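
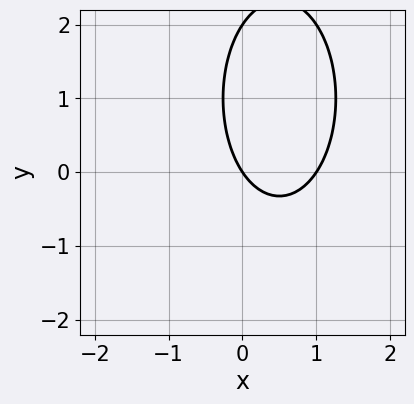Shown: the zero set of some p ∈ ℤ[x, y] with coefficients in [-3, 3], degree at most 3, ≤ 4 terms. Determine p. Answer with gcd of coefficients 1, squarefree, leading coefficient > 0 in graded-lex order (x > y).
3*x^2 + y^2 - 3*x - 2*y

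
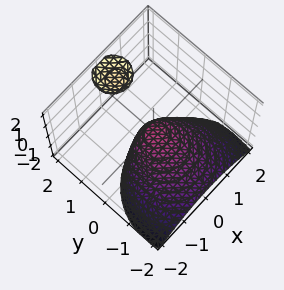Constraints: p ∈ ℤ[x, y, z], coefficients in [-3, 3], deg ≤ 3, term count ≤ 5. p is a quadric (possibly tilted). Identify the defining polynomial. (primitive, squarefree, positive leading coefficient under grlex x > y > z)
1. I count 2 distinct pieces. They look like related sheets of one shape, so recover p as a whole.
2. deg p = 2. The shape is more complex than any degree-1 surface.
3. Reading off the gridlines: it meets the y-axis at y = 0 (among the integer gridlines); one z-axis crossing is at z = 0; it meets the x-axis at x = 0 (among the integer gridlines).
4. These observations pin down the coefficients.

2*x^2 + 2*y^2 - 3*y*z + 2*z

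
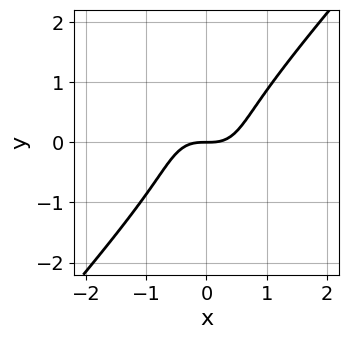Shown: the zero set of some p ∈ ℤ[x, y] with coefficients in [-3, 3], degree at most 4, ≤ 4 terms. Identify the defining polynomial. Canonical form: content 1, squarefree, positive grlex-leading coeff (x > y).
3*x^3 - 2*y^3 - 2*y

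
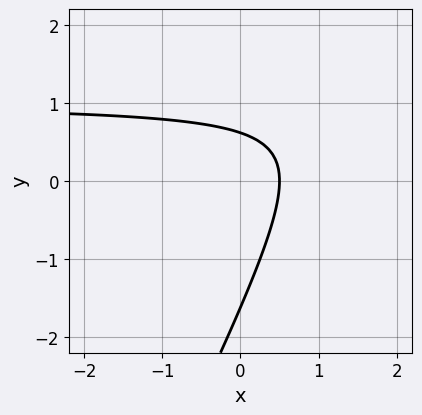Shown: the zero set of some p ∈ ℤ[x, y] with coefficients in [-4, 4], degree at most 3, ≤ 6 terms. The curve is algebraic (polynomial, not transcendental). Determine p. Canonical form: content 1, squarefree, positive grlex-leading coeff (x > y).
First, the degree is 2 — a generic line meets the curve in up to 2 points.
Finally, matching integer coefficients to the picture gives p.

2*x*y - y^2 - 2*x - y + 1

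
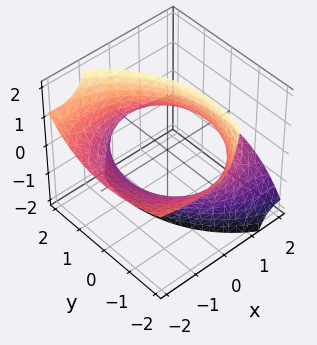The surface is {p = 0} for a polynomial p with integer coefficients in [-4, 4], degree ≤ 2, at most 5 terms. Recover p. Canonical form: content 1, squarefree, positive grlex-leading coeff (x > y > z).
x^2 + 3*x*z + y^2 + y*z - 3

First, deg p = 2.
Next, reading off the gridlines: it misses every integer gridline on the z-axis.
Finally, putting this together gives p.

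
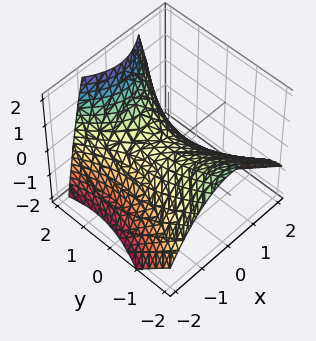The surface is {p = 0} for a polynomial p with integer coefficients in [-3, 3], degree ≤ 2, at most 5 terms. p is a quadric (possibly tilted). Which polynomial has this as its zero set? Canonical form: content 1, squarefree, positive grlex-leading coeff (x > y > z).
2*x^2 - y^2 - y*z + 3*z

The degree is 2 — no degree-1 surface has this shape.
From the axis intercepts and sections: it crosses the x-axis at the gridline x = 0; it crosses the z-axis at the gridline z = 0.
Together with the visible shape, these determine p as stated.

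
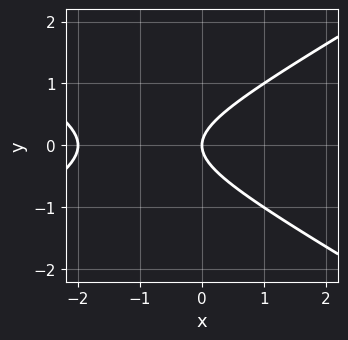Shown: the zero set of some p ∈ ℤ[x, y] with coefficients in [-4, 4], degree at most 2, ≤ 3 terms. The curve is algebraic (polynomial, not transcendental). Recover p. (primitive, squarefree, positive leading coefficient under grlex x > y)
x^2 - 3*y^2 + 2*x

Degree: no degree-1 curve has this shape, so deg p = 2.
Symmetries: it's symmetric under y → −y, forcing even powers of y.
Checking where it meets the axes: among the integer gridlines, it crosses the x-axis at x ∈ {-2, 0}; it meets the y-axis at y = 0 (among the integer gridlines).
Putting this together gives p.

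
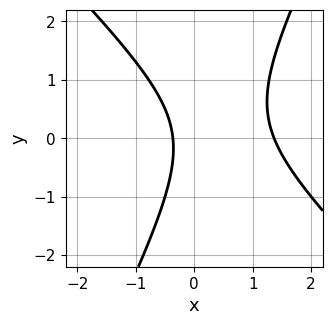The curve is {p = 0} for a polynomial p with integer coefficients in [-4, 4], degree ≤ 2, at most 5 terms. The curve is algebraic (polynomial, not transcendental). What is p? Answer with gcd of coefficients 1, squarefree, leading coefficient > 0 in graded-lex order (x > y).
Degree: the shape is more complex than any degree-1 curve, so deg p = 2.
Reading off the gridlines: no y-intercept at any integer in the box.
Together with the visible shape, these determine p as stated.

2*x^2 + x*y - y^2 - 2*x - 1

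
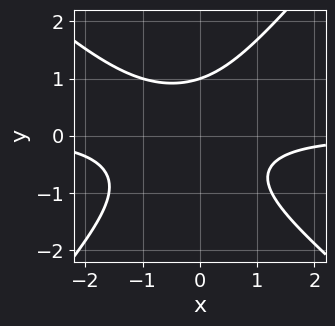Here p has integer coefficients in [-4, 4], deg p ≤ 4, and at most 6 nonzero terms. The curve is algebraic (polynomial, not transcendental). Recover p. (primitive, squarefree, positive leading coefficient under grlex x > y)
3*x^2*y + x*y^2 - 3*y^3 + 2*x*y + 3

The degree is 3 — no degree-2 curve has this shape.
Checking where it meets the axes: one y-axis crossing is at y = 1; no x-intercept at any integer in the box.
Fitting integer coefficients to these (and the overall shape) gives p.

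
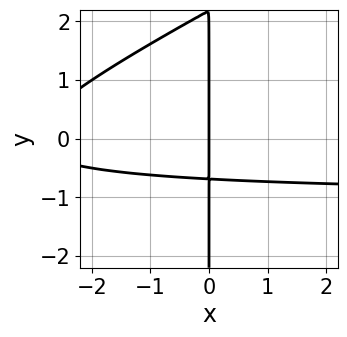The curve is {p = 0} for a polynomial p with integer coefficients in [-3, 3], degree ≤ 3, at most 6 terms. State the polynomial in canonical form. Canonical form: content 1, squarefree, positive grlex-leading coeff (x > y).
x^2*y - 2*x*y^2 + x^2 + 3*x*y + 3*x

1. The degree is 3 — no degree-2 curve has this shape.
2. Checking where it meets the axes: every point of the y-axis in the box is on the curve; one x-axis crossing is at x = 0.
3. Together with the visible shape, these determine p as stated.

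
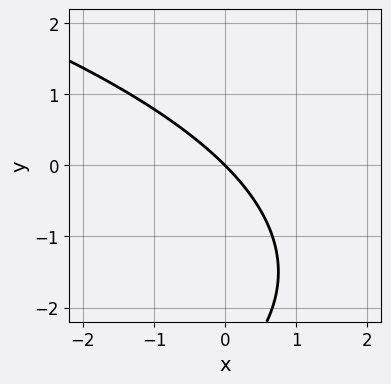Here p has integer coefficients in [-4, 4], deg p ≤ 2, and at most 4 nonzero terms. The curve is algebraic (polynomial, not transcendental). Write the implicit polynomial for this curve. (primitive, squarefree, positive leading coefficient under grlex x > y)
y^2 + 3*x + 3*y

(a) deg p = 2.
(b) From the visible intercepts: it meets the y-axis at y = 0 (among the integer gridlines); one x-axis crossing is at x = 0.
(c) The integer polynomial consistent with all of this is the stated p.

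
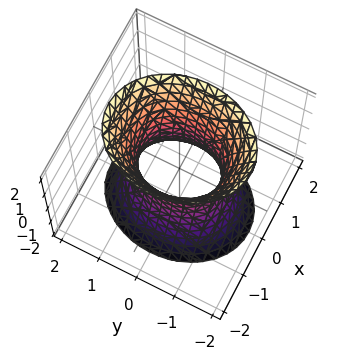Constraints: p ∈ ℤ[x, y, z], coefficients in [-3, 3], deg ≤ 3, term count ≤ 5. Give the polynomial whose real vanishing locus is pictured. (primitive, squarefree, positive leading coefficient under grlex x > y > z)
3*x^2 + 2*y^2 - z^2 - 2

(a) The degree is 2 — an hourglass — one-sheet hyperboloid; a quadric.
(b) Symmetries: it's symmetric under y → −y, forcing even powers of y; the x ↦ −x reflection is a symmetry, so x appears only in even powers; the z ↦ −z reflection is a symmetry, so z appears only in even powers.
(c) Reading off the gridlines: no z-intercept at any integer in the box; among the integer gridlines, it crosses the y-axis at y ∈ {-1, 1}.
(d) Assembling these constraints gives the stated polynomial.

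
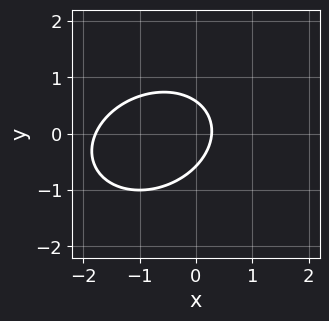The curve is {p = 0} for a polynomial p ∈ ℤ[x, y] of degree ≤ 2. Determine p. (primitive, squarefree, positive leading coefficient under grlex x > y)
1. Degree: the shape is more complex than any degree-1 curve, so deg p = 2.
2. Matching integer coefficients to the picture gives p.

2*x^2 - x*y + 3*y^2 + 3*x - 1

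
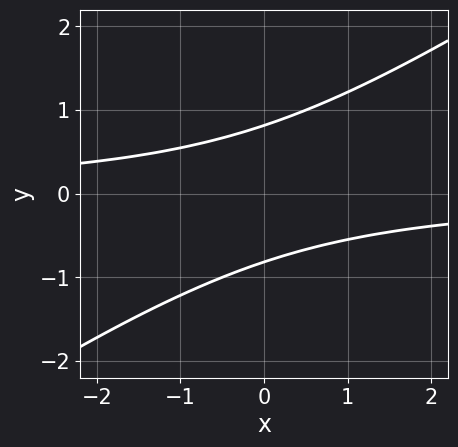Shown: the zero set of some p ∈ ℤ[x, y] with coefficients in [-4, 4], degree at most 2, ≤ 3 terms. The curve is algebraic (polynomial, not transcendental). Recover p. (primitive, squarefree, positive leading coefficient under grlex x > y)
1. deg p = 2.
2. Reading off the gridlines: no x-intercept at any integer in the box.
3. Together with the visible shape, these determine p as stated.

2*x*y - 3*y^2 + 2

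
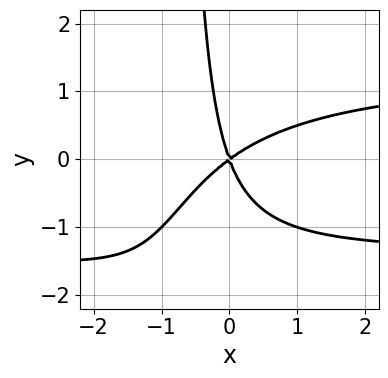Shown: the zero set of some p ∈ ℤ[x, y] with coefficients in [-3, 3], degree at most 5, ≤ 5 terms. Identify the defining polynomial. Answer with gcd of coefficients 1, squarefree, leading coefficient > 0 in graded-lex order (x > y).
x^2*y^2 + 2*x*y^2 - 2*x^2 + 2*x*y + y^2

(a) deg p = 4.
(b) Against the integer gridlines: it meets the y-axis at y = 0 (among the integer gridlines); it crosses the x-axis at the gridline x = 0.
(c) These observations pin down the coefficients.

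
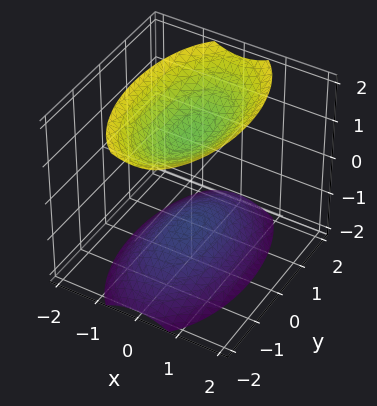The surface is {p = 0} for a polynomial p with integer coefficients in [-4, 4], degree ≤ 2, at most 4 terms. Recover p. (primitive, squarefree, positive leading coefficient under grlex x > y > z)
First, there are 2 components.
Then, the degree is 2 — two separate bowl-shaped sheets opening away from each other; a quadric.
Next, symmetries: mirror symmetry x ↦ −x ⇒ only even powers of x; it's symmetric under z → −z, forcing even powers of z; mirror symmetry y ↦ −y ⇒ only even powers of y.
Next, checking where it meets the axes: no x-intercept at any integer in the box; the surface avoids every integer y-axis point in the box.
Finally, fitting integer coefficients to these (and the overall shape) gives p.

3*x^2 + y^2 - 2*z^2 + 3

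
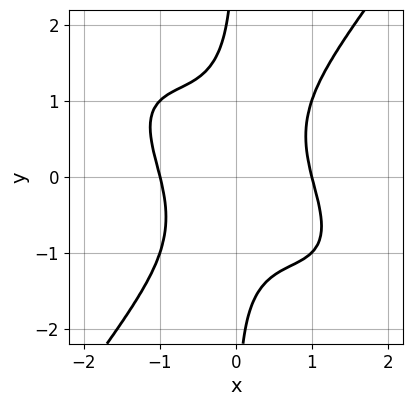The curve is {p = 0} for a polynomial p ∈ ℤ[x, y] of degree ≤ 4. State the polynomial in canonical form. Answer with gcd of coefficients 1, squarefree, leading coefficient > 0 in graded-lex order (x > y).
x^4 + x^3*y - x*y^3 - 1

(a) The degree is 4 — the shape is more complex than any degree-3 curve.
(b) Against the integer gridlines: the curve avoids every integer y-axis point in the box; among the integer gridlines, it crosses the x-axis at x ∈ {-1, 1}.
(c) The integer polynomial consistent with all of this is the stated p.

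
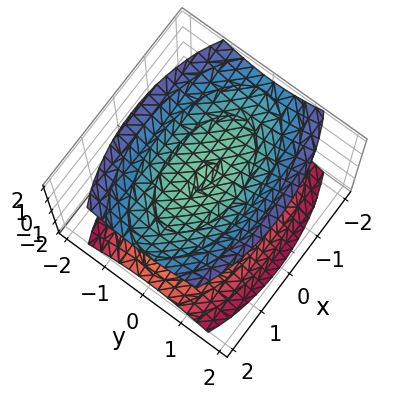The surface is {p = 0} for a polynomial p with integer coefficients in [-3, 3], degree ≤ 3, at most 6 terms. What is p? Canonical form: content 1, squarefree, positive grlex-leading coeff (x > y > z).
x^2 + 3*y^2 - 3*z^2 + 3

1. There are 2 components. Treating them together as one polynomial.
2. Degree: two sheets facing apart; a quadric, so deg p = 2.
3. Symmetries: mirror symmetry z ↦ −z ⇒ only even powers of z; it's symmetric under y → −y, forcing even powers of y; the x ↦ −x reflection is a symmetry, so x appears only in even powers.
4. Checking where it meets the axes: it misses every integer gridline on the y-axis; the z-axis gridline crossings are at z ∈ {-1, 1}; the surface avoids every integer x-axis point in the box.
5. Putting this together gives p.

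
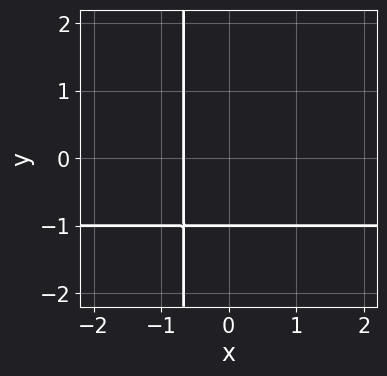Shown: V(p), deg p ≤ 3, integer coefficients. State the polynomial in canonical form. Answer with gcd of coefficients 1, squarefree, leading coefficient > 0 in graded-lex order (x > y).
3*x*y + 3*x + 2*y + 2

First, deg p = 2.
Then, observable constraints: it crosses the y-axis at the gridline y = -1.
Finally, together with the visible shape, these determine p as stated.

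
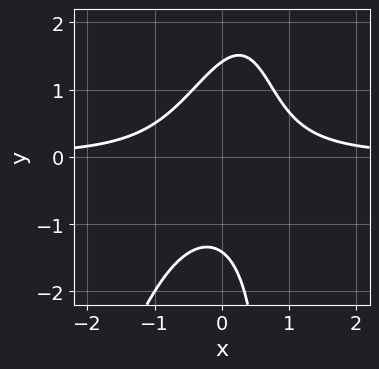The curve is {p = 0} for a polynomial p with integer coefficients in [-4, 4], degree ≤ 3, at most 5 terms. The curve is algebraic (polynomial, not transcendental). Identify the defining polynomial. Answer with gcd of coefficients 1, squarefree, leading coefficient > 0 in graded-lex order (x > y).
3*x^2*y - x*y^2 + y^2 - 2

(a) Degree: the shape is more complex than any degree-2 curve, so deg p = 3.
(b) From the axis intercepts and sections: it misses every integer gridline on the x-axis.
(c) Matching integer coefficients to the picture gives p.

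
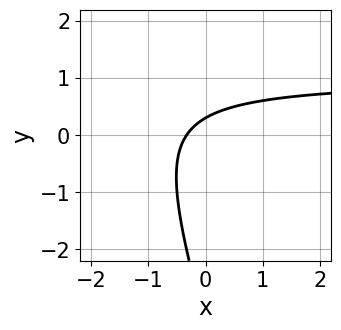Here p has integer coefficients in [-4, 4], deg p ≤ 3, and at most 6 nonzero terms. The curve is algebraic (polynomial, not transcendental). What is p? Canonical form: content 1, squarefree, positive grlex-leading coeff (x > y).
3*x*y + y^2 - 3*x + 3*y - 1

(a) deg p = 2. The shape is more complex than any degree-1 curve.
(b) The integer polynomial consistent with all of this is the stated p.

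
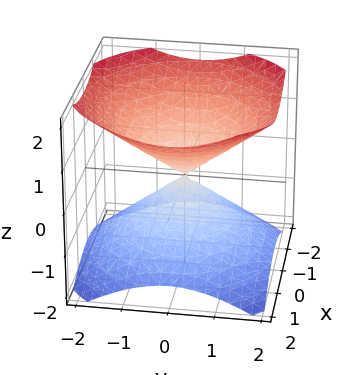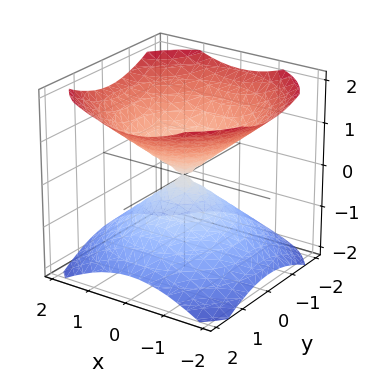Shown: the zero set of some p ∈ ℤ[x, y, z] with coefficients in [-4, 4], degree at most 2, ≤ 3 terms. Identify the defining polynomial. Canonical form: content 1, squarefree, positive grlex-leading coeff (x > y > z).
2*x^2 + 2*y^2 - 3*z^2

I count 2 distinct pieces. Treating them together as one polynomial.
Degree: two nappes meeting at a single point; a quadric, so deg p = 2.
By symmetry, the z-axis is an axis of rotation, so x and y enter only as x² + y²; mirror symmetry z ↦ −z ⇒ only even powers of z.
From the axis intercepts and sections: it meets the y-axis at y = 0 (among the integer gridlines); it crosses the z-axis at the gridline z = 0; a circular section at z = 1 has radius between 1 and 2.
Fitting integer coefficients to these (and the overall shape) gives p.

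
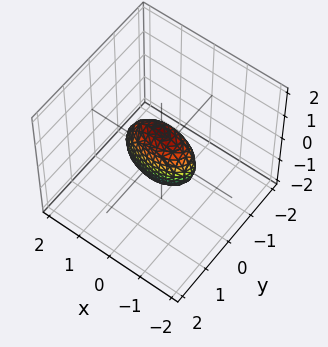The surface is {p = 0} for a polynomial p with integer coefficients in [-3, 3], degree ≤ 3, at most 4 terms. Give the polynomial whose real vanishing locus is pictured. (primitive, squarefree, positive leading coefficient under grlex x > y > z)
x^2 + 3*y^2 + z^2 - 1

First, the degree is 2 — a closed, bounded, convex surface; a quadric.
Then, symmetries: the y ↦ −y reflection is a symmetry, so y appears only in even powers; the x ↦ −x reflection is a symmetry, so x appears only in even powers; it's symmetric under z → −z, forcing even powers of z.
Next, checking where it meets the axes: the z-axis gridline crossings are at z ∈ {-1, 1}; among the integer gridlines, it crosses the x-axis at x ∈ {-1, 1}.
Finally, the integer polynomial consistent with all of this is the stated p.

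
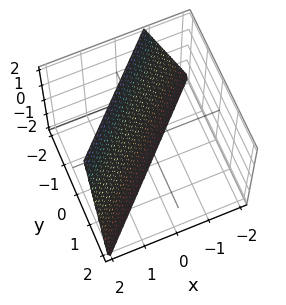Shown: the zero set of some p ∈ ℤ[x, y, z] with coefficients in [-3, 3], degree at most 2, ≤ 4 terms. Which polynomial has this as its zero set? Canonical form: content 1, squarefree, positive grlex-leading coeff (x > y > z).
3*x - 3*y - z - 2

deg p = 1. Every cross-section is a straight line — this is a plane.
Checking where it meets the axes: it crosses the z-axis at the gridline z = -2.
Assembling these constraints gives the stated polynomial.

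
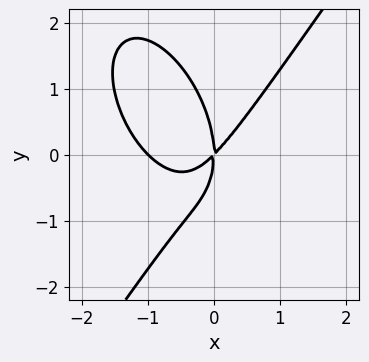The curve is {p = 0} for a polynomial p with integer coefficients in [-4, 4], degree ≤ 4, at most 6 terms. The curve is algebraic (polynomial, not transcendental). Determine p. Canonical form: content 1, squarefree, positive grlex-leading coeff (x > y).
3*x^3 - y^3 + 3*x^2 - 3*x*y

1. deg p = 3.
2. Against the integer gridlines: one y-axis crossing is at y = 0; among the integer gridlines, it crosses the x-axis at x ∈ {-1, 0}.
3. Matching integer coefficients to the picture gives p.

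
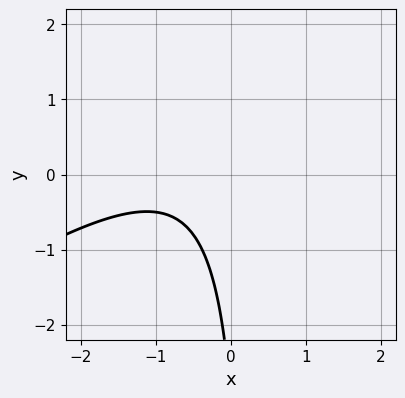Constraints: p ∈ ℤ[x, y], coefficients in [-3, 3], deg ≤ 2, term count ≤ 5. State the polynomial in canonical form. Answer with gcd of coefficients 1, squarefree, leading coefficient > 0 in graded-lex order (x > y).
First, deg p = 2.
Then, from the visible intercepts: the curve avoids every integer y-axis point in the box; the curve avoids every integer x-axis point in the box.
Finally, these observations pin down the coefficients.

2*x^2 - 3*x*y + 3*x + y + 3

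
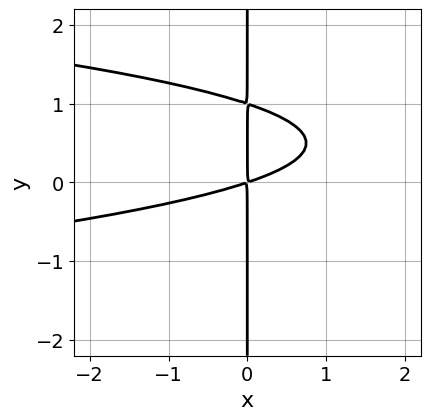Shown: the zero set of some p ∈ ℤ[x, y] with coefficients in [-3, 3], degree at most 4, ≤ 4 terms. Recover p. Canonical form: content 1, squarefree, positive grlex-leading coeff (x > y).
3*x*y^2 + x^2 - 3*x*y

(a) The degree is 3 — the shape is more complex than any degree-2 curve.
(b) Reading off the gridlines: the visible y-axis segment lies entirely on the curve.
(c) Fitting integer coefficients to these (and the overall shape) gives p.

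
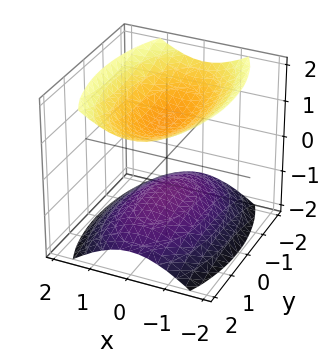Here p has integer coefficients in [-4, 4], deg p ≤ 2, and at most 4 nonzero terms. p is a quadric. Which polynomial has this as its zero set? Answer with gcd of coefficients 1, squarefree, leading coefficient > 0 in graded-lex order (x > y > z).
(a) There are 2 components.
(b) Degree: two separate bowl-shaped sheets opening away from each other; a quadric, so deg p = 2.
(c) Symmetries: mirror symmetry y ↦ −y ⇒ only even powers of y; mirror symmetry z ↦ −z ⇒ only even powers of z; it's symmetric under x → −x, forcing even powers of x.
(d) From the visible intercepts: the z-axis gridline crossings are at z ∈ {-1, 1}; no y-intercept at any integer in the box; no x-intercept at any integer in the box.
(e) Fitting integer coefficients to these (and the overall shape) gives p.

3*x^2 + y^2 - 3*z^2 + 3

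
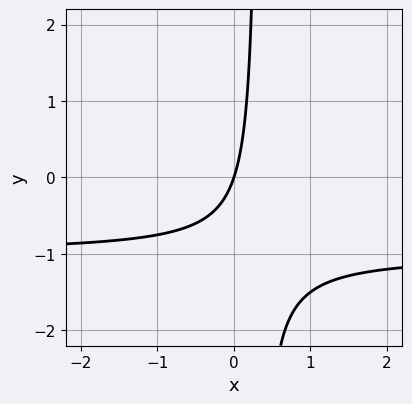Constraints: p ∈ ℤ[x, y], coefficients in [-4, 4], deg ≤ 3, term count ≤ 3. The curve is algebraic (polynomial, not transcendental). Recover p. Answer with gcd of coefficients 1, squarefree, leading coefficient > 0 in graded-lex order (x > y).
3*x*y + 3*x - y

deg p = 2.
From the visible intercepts: it crosses the x-axis at the gridline x = 0; it meets the y-axis at y = 0 (among the integer gridlines).
Solving for integer coefficients yields p as stated.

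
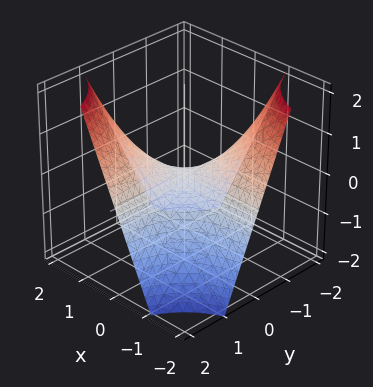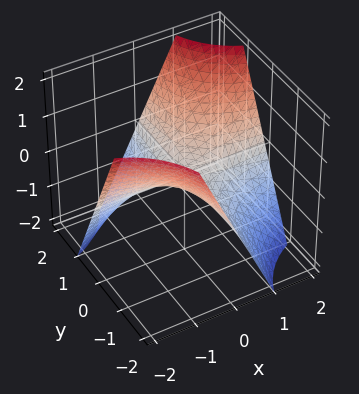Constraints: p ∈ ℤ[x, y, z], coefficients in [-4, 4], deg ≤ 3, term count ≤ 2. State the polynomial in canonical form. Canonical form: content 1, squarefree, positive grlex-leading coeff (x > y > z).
1. Degree: a hyperbolic paraboloid; a quadric, so deg p = 2.
2. From the visible intercepts: the visible y-axis segment lies entirely on the surface; one z-axis crossing is at z = 0; every point of the x-axis in the box is on the surface.
3. Together with the visible shape, these determine p as stated.

x*y - z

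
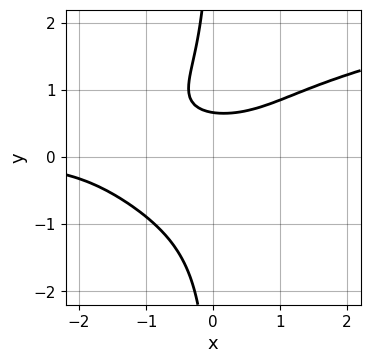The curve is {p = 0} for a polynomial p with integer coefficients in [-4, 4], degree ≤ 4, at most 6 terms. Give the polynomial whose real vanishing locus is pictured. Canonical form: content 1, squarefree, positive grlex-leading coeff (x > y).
3*x*y^3 - 2*x^2*y - x*y^2 + 3*y - 2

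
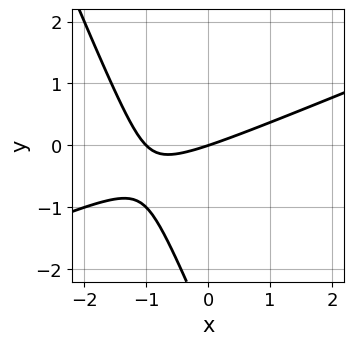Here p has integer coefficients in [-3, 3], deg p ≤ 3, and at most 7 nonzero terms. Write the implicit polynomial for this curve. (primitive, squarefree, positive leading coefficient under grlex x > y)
(a) deg p = 2.
(b) Reading off the gridlines: among the integer gridlines, it crosses the x-axis at x ∈ {-1, 0}; it meets the y-axis at y = 0 (among the integer gridlines).
(c) Putting this together gives p.

x^2 - 2*x*y - y^2 + x - 3*y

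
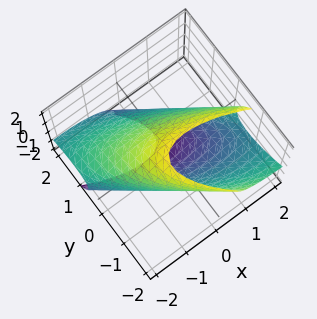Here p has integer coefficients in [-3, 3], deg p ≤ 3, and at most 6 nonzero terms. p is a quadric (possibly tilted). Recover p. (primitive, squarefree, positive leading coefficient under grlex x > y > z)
(a) deg p = 2.
(b) The integer polynomial consistent with all of this is the stated p.

x^2 + 2*x*y + 2*y^2 + 2*y*z + z^2 - 3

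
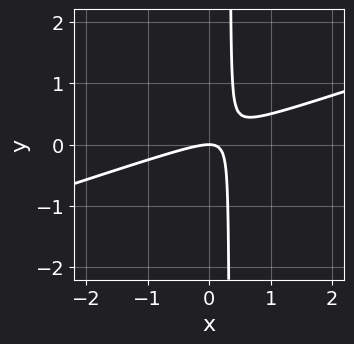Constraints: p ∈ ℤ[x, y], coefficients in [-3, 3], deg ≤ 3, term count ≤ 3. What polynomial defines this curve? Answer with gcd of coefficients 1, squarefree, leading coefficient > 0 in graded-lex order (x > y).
x^2 - 3*x*y + y

First, deg p = 2.
Next, from the axis intercepts and sections: one x-axis crossing is at x = 0; it crosses the y-axis at the gridline y = 0.
Finally, putting this together gives p.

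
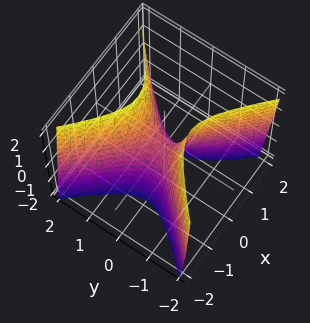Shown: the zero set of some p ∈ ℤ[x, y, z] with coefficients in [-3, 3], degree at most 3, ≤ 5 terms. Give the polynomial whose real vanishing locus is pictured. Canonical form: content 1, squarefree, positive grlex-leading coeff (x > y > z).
First, the degree is 2 — a hyperbolic paraboloid; a quadric.
Then, symmetries: mirror symmetry x ↦ −x ⇒ only even powers of x; the y ↦ −y reflection is a symmetry, so y appears only in even powers.
Then, from the axis intercepts and sections: it meets the y-axis at y = 0 (among the integer gridlines); one x-axis crossing is at x = 0; it meets the z-axis at z = 0 (among the integer gridlines).
Finally, matching integer coefficients to the picture gives p.

3*x^2 - 3*y^2 + z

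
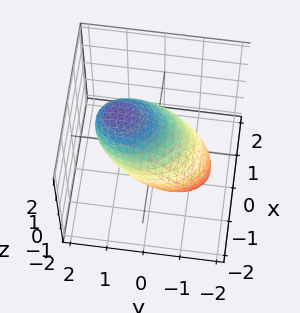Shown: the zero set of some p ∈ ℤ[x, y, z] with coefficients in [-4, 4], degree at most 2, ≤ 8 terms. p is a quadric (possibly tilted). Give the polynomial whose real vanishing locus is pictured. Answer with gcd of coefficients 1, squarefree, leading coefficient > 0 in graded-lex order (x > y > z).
3*x^2 - x*z + 2*y^2 - 3*y*z + 3*z^2 - 3

1. deg p = 2.
2. From the visible intercepts: among the integer gridlines, it crosses the x-axis at x ∈ {-1, 1}; the z-axis gridline crossings are at z ∈ {-1, 1}.
3. Solving for integer coefficients yields p as stated.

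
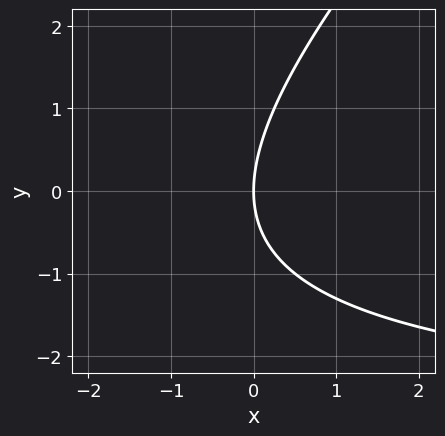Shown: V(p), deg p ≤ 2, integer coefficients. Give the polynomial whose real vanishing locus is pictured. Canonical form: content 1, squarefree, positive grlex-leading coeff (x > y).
x*y - y^2 + 3*x

deg p = 2. A generic line meets the curve in up to 2 points.
Checking where it meets the axes: it meets the x-axis at x = 0 (among the integer gridlines); it meets the y-axis at y = 0 (among the integer gridlines).
The integer polynomial consistent with all of this is the stated p.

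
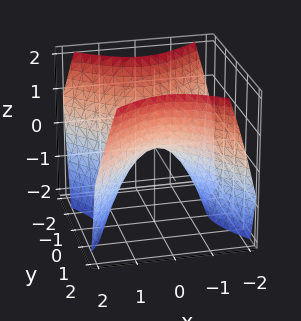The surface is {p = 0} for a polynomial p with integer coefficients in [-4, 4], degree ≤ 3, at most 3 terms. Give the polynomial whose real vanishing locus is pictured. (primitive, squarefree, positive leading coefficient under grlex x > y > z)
(a) The degree is 2 — a saddle surface; a quadric.
(b) Symmetries: the x ↦ −x reflection is a symmetry, so x appears only in even powers; the y ↦ −y reflection is a symmetry, so y appears only in even powers.
(c) From the axis intercepts and sections: it meets the x-axis at x = 0 (among the integer gridlines); it meets the z-axis at z = 0 (among the integer gridlines); it crosses the y-axis at the gridline y = 0.
(d) Matching integer coefficients to the picture gives p.

x^2 - y^2 + z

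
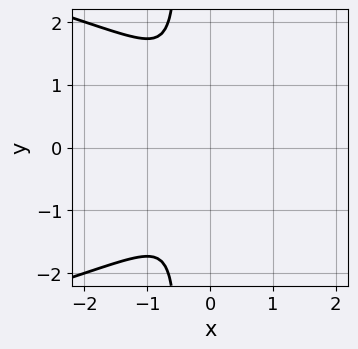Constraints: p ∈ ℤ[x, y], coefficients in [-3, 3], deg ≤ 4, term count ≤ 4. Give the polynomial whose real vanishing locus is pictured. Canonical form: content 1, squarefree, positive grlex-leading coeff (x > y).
deg p = 3.
Symmetries: the y ↦ −y reflection is a symmetry, so y appears only in even powers.
The integer polynomial consistent with all of this is the stated p.

2*x*y^2 + 3*x^2 + y^2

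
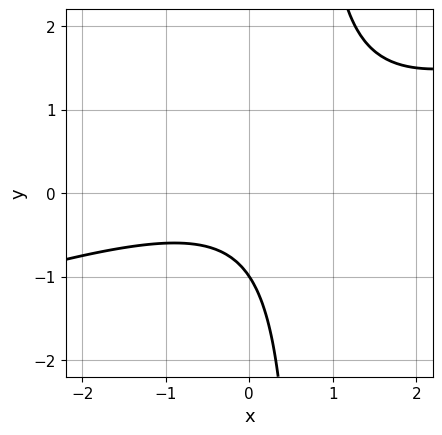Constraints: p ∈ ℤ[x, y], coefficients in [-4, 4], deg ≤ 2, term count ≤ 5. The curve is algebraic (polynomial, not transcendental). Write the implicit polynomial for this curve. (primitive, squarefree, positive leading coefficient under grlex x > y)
x^2 - 3*x*y + 2*y + 2

1. Degree: a generic line meets the curve in up to 2 points, so deg p = 2.
2. Against the integer gridlines: it crosses the y-axis at the gridline y = -1; no x-intercept at any integer in the box.
3. Solving for integer coefficients yields p as stated.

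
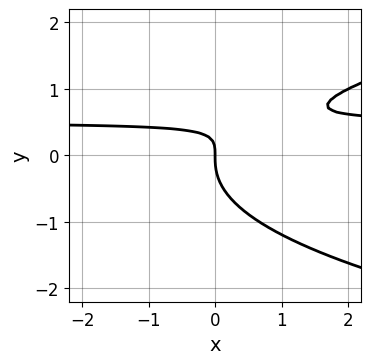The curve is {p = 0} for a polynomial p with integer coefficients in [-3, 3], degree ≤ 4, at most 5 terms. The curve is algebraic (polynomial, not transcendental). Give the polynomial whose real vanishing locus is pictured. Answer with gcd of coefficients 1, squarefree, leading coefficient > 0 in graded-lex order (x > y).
(a) deg p = 3.
(b) Checking where it meets the axes: it meets the x-axis at x = 0 (among the integer gridlines); it meets the y-axis at y = 0 (among the integer gridlines).
(c) Assembling these constraints gives the stated polynomial.

2*y^3 - 2*x*y + x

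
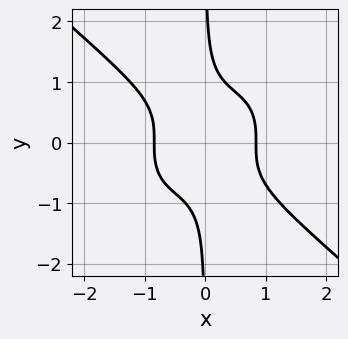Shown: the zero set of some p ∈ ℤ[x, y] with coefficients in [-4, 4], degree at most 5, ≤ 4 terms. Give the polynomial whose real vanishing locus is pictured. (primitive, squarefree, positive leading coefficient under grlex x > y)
First, degree: the shape is more complex than any degree-3 curve, so deg p = 4.
Then, reading off the gridlines: it misses every integer gridline on the y-axis.
Finally, matching integer coefficients to the picture gives p.

2*x^4 + 3*x*y^3 - 1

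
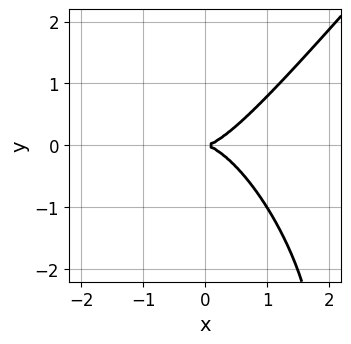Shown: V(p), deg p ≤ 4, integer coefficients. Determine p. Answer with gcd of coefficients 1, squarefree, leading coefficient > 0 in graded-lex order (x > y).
deg p = 3. No degree-2 curve has this shape.
From the visible intercepts: it meets the x-axis at x = 0 (among the integer gridlines); one y-axis crossing is at y = 0.
Matching integer coefficients to the picture gives p.

3*x^3 - x*y^2 - y^3 - 3*y^2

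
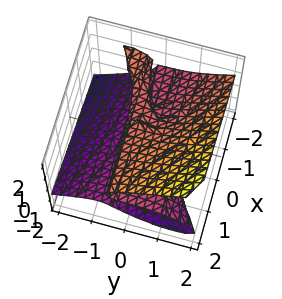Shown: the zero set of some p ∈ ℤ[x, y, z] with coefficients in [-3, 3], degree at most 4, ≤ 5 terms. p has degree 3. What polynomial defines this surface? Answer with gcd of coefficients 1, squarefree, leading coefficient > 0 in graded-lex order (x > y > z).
2*x*y*z + y^3 - 3*z^3 + x*z + z

Degree: the shape is more complex than any degree-2 surface, so deg p = 3.
Against the integer gridlines: one z-axis crossing is at z = 0; one y-axis crossing is at y = 0; the visible x-axis segment lies entirely on the surface.
Putting this together gives p.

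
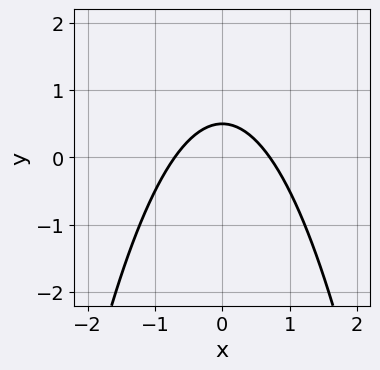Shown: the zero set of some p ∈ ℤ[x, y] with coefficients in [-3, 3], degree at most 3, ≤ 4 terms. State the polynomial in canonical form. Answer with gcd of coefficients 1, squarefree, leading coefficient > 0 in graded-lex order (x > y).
deg p = 2. A generic line meets the curve in up to 2 points.
Symmetries: mirror symmetry x ↦ −x ⇒ only even powers of x.
Fitting integer coefficients to these (and the overall shape) gives p.

2*x^2 + 2*y - 1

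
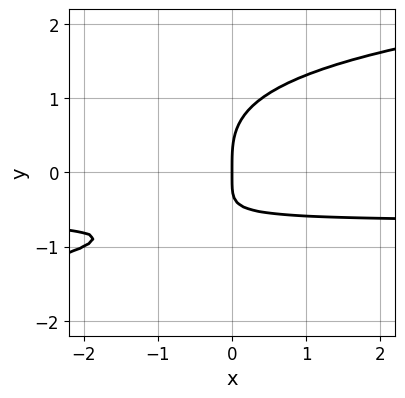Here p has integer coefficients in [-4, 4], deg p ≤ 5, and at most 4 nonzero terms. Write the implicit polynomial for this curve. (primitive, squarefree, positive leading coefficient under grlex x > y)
2*y^4 - 3*x*y - 2*x

1. Degree: a generic line meets the curve in up to 4 points, so deg p = 4.
2. Observable constraints: it crosses the x-axis at the gridline x = 0; it meets the y-axis at y = 0 (among the integer gridlines).
3. These observations pin down the coefficients.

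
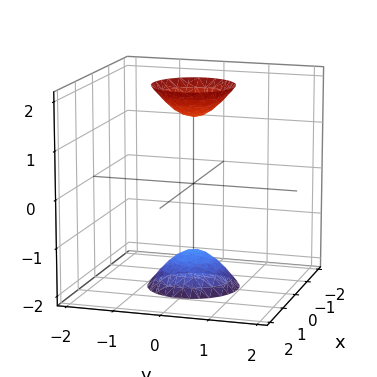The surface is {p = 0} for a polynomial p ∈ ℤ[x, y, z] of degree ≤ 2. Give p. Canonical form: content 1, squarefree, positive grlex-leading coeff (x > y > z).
3*x^2 + 3*y^2 - z^2 + 2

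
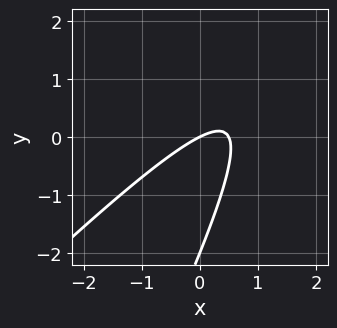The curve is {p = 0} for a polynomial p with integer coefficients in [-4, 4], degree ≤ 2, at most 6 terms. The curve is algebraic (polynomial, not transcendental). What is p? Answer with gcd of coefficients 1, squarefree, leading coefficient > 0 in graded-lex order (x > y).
2*x^2 - 3*x*y + y^2 - x + 2*y

Degree: the shape is more complex than any degree-1 curve, so deg p = 2.
Against the integer gridlines: among the integer gridlines, it crosses the y-axis at y ∈ {-2, 0}; it meets the x-axis at x = 0 (among the integer gridlines).
Together with the visible shape, these determine p as stated.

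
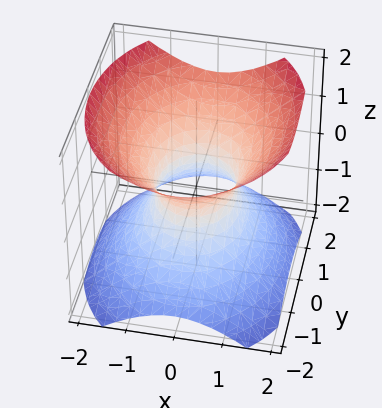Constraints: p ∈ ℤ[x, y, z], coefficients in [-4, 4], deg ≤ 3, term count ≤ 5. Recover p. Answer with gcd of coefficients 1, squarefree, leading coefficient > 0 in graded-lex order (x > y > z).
(a) deg p = 2. An hourglass — one-sheet hyperboloid; a quadric.
(b) Symmetries: the x ↦ −x reflection is a symmetry, so x appears only in even powers; the y ↦ −y reflection is a symmetry, so y appears only in even powers; the z ↦ −z reflection is a symmetry, so z appears only in even powers.
(c) Against the integer gridlines: among the integer gridlines, it crosses the y-axis at y ∈ {-1, 1}; it misses every integer gridline on the z-axis.
(d) Together with the visible shape, these determine p as stated.

3*x^2 + 2*y^2 - 3*z^2 - 2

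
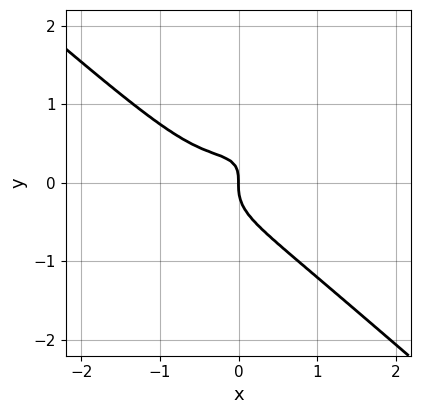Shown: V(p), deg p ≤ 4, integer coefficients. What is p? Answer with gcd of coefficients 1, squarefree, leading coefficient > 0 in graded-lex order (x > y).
2*x^3 + 3*y^3 + x^2 - x*y + x

deg p = 3. A generic line meets the curve in up to 3 points.
Reading off the gridlines: one x-axis crossing is at x = 0; one y-axis crossing is at y = 0.
Solving for integer coefficients yields p as stated.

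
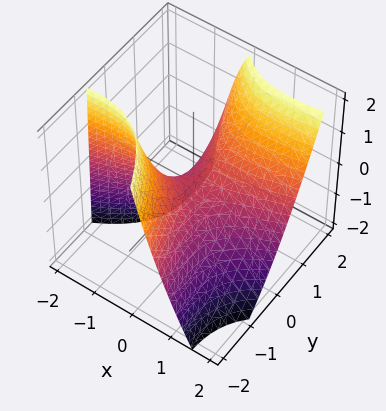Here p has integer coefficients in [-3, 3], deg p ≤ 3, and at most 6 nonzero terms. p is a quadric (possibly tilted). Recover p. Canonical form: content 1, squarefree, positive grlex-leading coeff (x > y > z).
1. The degree is 2 — a generic line meets the surface in up to 2 points.
2. Observable constraints: it crosses the z-axis at the gridline z = 0; one y-axis crossing is at y = 0.
3. These observations pin down the coefficients.

x^2 - 3*x*y + x*z - y^2 + 2*z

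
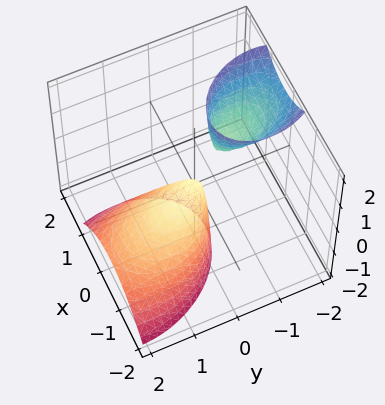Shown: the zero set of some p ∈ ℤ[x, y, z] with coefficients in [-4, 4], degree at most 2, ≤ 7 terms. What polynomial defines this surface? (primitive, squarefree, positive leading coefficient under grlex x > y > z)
3*x^2 + x*y + 2*y^2 + 3*y*z + z

First, I count 2 distinct pieces. Treating them together as one polynomial.
Then, deg p = 2. The shape is more complex than any degree-1 surface.
Next, from the visible intercepts: one y-axis crossing is at y = 0; one z-axis crossing is at z = 0.
Finally, together with the visible shape, these determine p as stated.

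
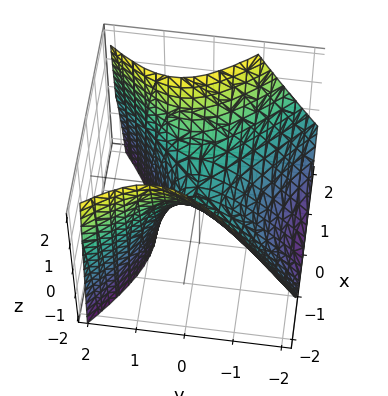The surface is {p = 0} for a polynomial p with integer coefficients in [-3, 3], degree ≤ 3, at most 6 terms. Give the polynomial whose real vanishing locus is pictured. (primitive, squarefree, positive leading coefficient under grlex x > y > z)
deg p = 2. The shape is more complex than any degree-1 surface.
Reading off the gridlines: it meets the z-axis at z = 0 (among the integer gridlines); it meets the y-axis at y = 0 (among the integer gridlines).
Solving for integer coefficients yields p as stated.

3*x^2 - 3*y^2 + 2*y*z - 3*z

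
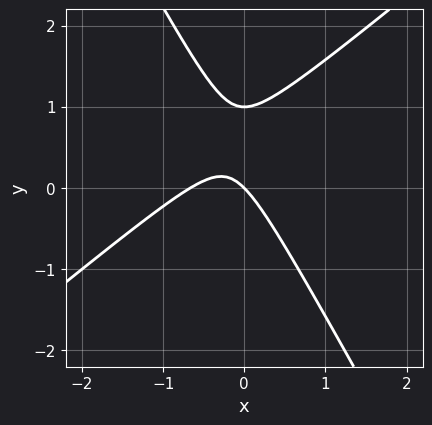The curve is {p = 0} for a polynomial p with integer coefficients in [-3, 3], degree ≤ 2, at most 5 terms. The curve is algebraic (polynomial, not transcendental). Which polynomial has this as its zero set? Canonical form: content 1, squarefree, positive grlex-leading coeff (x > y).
3*x^2 - 2*x*y - 2*y^2 + 2*x + 2*y

(a) The degree is 2 — no degree-1 curve has this shape.
(b) Checking where it meets the axes: among the integer gridlines, it crosses the y-axis at y ∈ {0, 1}; one x-axis crossing is at x = 0.
(c) These observations pin down the coefficients.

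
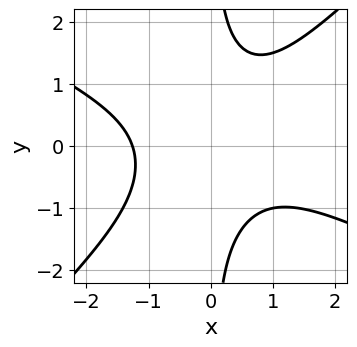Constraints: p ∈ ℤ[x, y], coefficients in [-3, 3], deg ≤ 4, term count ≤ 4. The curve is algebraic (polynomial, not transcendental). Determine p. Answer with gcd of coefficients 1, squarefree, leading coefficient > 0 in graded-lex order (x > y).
x^3 + x^2*y - 2*x*y^2 + 2

(a) deg p = 3.
(b) Against the integer gridlines: no y-intercept at any integer in the box.
(c) Together with the visible shape, these determine p as stated.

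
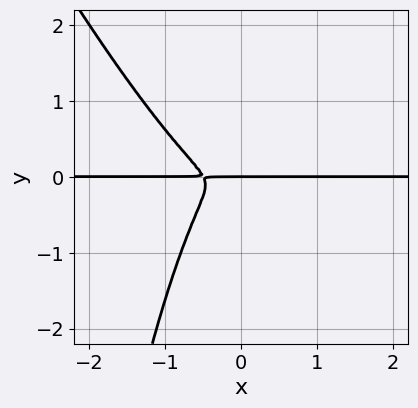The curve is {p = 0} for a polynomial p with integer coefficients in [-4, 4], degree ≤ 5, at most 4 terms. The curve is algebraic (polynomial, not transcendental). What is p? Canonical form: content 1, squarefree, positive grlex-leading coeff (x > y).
2*x^3*y + x^2*y^2 + x^2*y + y^3

(a) The degree is 4 — a generic line meets the curve in up to 4 points.
(b) Reading off the gridlines: the visible x-axis segment lies entirely on the curve; it meets the y-axis at y = 0 (among the integer gridlines).
(c) Assembling these constraints gives the stated polynomial.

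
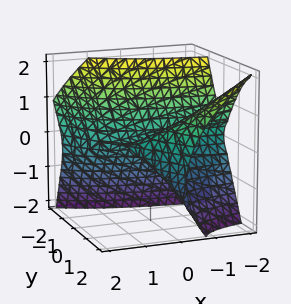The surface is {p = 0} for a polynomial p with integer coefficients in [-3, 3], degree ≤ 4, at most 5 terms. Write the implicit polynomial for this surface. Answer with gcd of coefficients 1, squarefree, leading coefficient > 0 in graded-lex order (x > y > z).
3*x*y^2 + 2*y^3 + y^2*z - 3*y^2 + 3*z^2

First, degree: a generic line meets the surface in up to 3 points, so deg p = 3.
Then, from the visible intercepts: the visible x-axis segment lies entirely on the surface; it crosses the z-axis at the gridline z = 0; one y-axis crossing is at y = 0.
Finally, solving for integer coefficients yields p as stated.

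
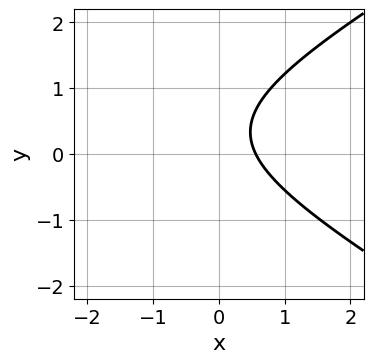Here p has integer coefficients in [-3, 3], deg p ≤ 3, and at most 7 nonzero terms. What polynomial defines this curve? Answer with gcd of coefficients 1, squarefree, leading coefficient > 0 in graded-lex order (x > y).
x^2 - 3*y^2 + 3*x + 2*y - 2

(a) deg p = 2. The shape is more complex than any degree-1 curve.
(b) From the axis intercepts and sections: the curve avoids every integer y-axis point in the box.
(c) Fitting integer coefficients to these (and the overall shape) gives p.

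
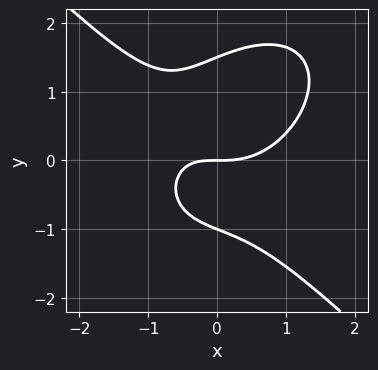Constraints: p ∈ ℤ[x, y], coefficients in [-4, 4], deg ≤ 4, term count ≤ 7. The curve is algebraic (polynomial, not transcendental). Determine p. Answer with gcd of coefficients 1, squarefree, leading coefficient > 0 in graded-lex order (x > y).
First, degree: the shape is more complex than any degree-2 curve, so deg p = 3.
Next, from the visible intercepts: one x-axis crossing is at x = 0; the y-axis gridline crossings are at y ∈ {-1, 0}.
Finally, matching integer coefficients to the picture gives p.

2*x^3 + 2*y^3 - 2*x*y - y^2 - 3*y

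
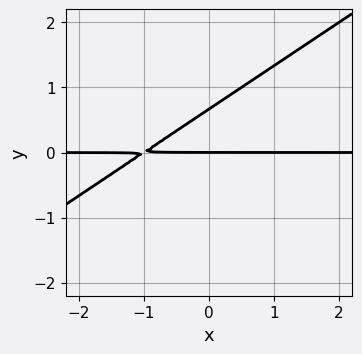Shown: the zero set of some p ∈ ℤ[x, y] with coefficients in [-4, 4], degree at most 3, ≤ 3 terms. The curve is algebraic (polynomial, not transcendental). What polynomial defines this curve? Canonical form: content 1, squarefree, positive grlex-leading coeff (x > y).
2*x*y - 3*y^2 + 2*y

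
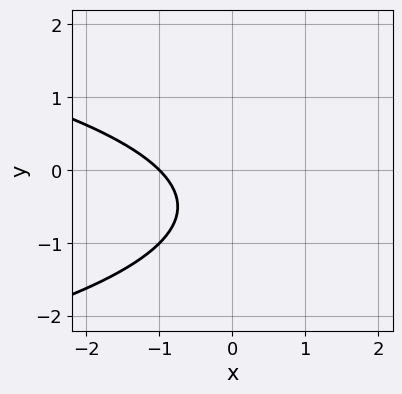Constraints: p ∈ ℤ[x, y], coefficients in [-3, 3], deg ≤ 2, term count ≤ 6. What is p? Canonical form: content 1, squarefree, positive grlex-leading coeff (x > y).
(a) The degree is 2 — a generic line meets the curve in up to 2 points.
(b) Checking where it meets the axes: the curve avoids every integer y-axis point in the box; it meets the x-axis at x = -1 (among the integer gridlines).
(c) Together with the visible shape, these determine p as stated.

y^2 + x + y + 1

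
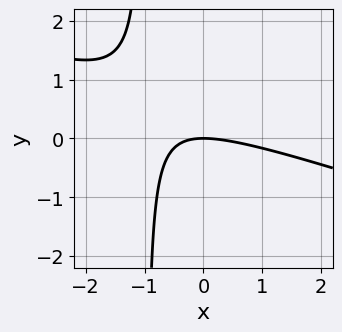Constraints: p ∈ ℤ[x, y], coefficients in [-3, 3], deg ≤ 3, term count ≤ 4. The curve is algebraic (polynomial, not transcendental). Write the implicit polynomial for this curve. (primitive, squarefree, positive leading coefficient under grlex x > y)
First, deg p = 2. The shape is more complex than any degree-1 curve.
Next, reading off the gridlines: one y-axis crossing is at y = 0; one x-axis crossing is at x = 0.
Finally, the integer polynomial consistent with all of this is the stated p.

x^2 + 3*x*y + 3*y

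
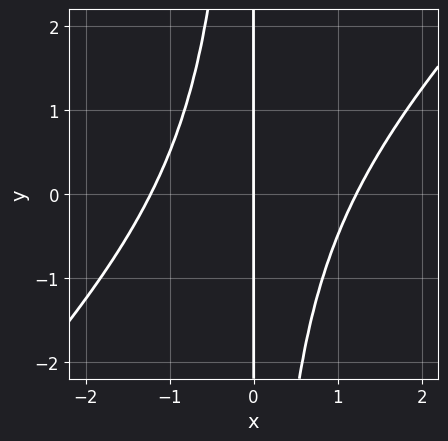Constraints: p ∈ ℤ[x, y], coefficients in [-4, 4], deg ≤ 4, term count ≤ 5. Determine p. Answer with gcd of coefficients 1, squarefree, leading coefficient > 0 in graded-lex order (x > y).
(a) Degree: a generic line meets the curve in up to 3 points, so deg p = 3.
(b) From the visible intercepts: the visible y-axis segment lies entirely on the curve; one x-axis crossing is at x = 0.
(c) Fitting integer coefficients to these (and the overall shape) gives p.

2*x^3 - 2*x^2*y - 3*x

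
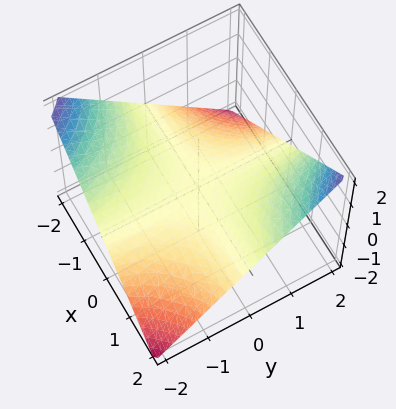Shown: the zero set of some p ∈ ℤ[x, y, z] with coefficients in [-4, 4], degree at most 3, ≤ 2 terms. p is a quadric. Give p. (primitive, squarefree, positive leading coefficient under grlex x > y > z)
x*y - 2*z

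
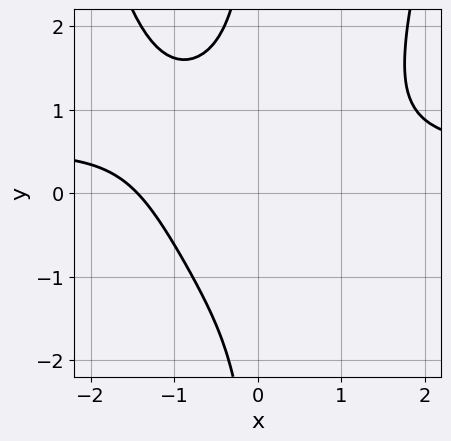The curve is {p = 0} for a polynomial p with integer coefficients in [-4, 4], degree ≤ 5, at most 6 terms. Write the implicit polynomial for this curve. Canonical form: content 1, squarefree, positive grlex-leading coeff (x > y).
First, degree: the shape is more complex than any degree-3 curve, so deg p = 4.
Next, observable constraints: no y-intercept at any integer in the box.
Finally, the integer polynomial consistent with all of this is the stated p.

2*x^3*y - x^3 - 2*x*y^2 - 3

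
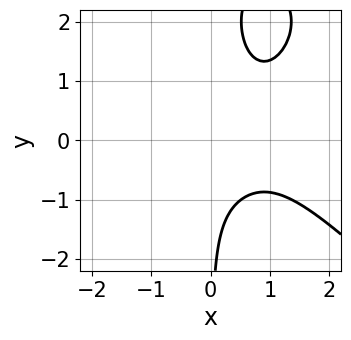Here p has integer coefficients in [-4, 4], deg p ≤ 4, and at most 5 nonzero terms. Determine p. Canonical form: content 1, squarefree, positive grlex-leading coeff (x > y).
x^4 + x*y^3 - 3*x*y^2 + 2

First, degree: the shape is more complex than any degree-3 curve, so deg p = 4.
Next, from the axis intercepts and sections: no y-intercept at any integer in the box; no x-intercept at any integer in the box.
Finally, matching integer coefficients to the picture gives p.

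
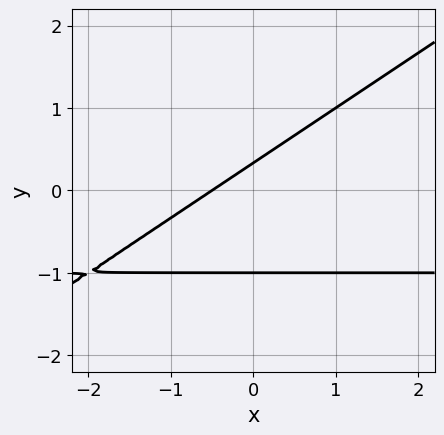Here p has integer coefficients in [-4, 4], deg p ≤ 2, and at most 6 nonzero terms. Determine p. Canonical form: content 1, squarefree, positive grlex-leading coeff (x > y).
2*x*y - 3*y^2 + 2*x - 2*y + 1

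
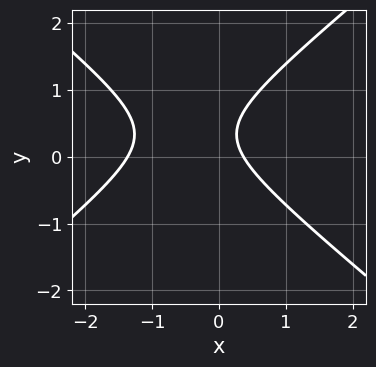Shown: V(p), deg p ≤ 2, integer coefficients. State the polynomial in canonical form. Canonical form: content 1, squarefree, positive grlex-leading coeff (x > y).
The degree is 2 — no degree-1 curve has this shape.
Reading off the gridlines: no y-intercept at any integer in the box.
These observations pin down the coefficients.

2*x^2 - 3*y^2 + 2*x + 2*y - 1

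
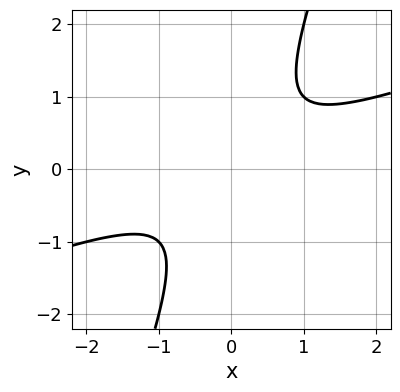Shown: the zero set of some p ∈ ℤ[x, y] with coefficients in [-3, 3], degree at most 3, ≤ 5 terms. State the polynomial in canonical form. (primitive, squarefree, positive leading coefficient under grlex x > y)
(a) deg p = 2. No degree-1 curve has this shape.
(b) Against the integer gridlines: no x-intercept at any integer in the box; it misses every integer gridline on the y-axis.
(c) Assembling these constraints gives the stated polynomial.

x^2 - 3*x*y + y^2 + 1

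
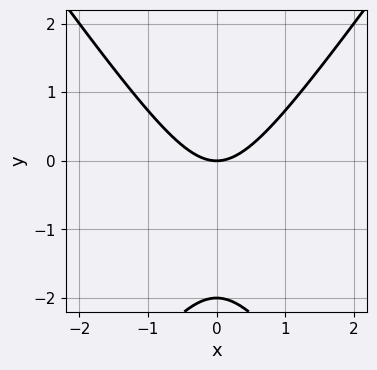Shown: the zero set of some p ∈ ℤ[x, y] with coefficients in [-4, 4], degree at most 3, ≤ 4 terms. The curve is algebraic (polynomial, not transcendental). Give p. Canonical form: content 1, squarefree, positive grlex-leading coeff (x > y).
Degree: no degree-1 curve has this shape, so deg p = 2.
Symmetries: mirror symmetry x ↦ −x ⇒ only even powers of x.
Against the integer gridlines: among the integer gridlines, it crosses the y-axis at y ∈ {-2, 0}; one x-axis crossing is at x = 0.
Putting this together gives p.

2*x^2 - y^2 - 2*y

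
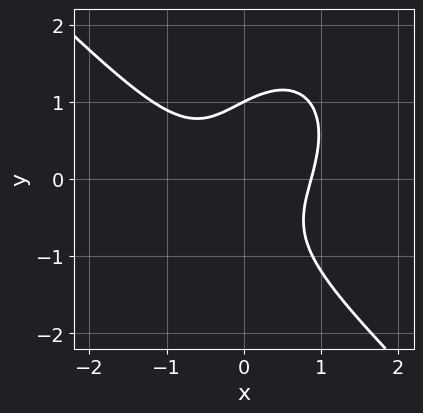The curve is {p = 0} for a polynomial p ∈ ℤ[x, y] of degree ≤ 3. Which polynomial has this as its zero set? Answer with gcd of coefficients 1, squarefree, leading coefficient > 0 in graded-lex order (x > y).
deg p = 3. No degree-2 curve has this shape.
Reading off the gridlines: it crosses the y-axis at the gridline y = 1.
Putting this together gives p.

3*x^3 + x^2*y + 2*y^3 - 3*x*y - 2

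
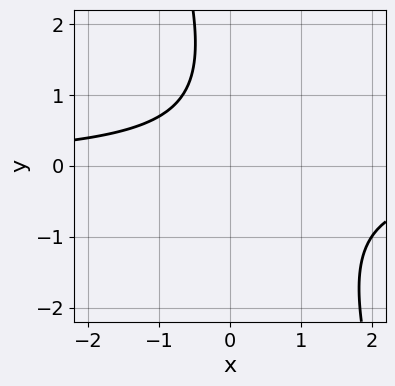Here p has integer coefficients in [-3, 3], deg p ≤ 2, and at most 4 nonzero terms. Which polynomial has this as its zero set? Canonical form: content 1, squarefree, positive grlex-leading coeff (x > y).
1. deg p = 2. No degree-1 curve has this shape.
2. From the visible intercepts: the curve avoids every integer x-axis point in the box; it misses every integer gridline on the y-axis.
3. The integer polynomial consistent with all of this is the stated p.

3*x*y + y^2 - 2*y + 3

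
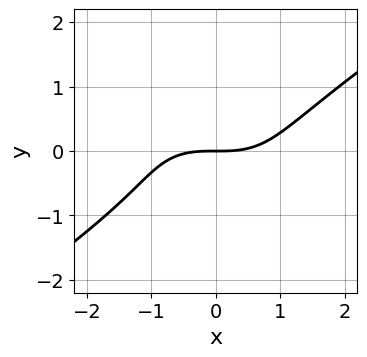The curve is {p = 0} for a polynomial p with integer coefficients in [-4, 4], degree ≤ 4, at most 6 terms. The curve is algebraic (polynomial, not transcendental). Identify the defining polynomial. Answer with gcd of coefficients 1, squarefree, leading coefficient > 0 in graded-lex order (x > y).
(a) Degree: no degree-2 curve has this shape, so deg p = 3.
(b) Observable constraints: it crosses the x-axis at the gridline x = 0; it crosses the y-axis at the gridline y = 0.
(c) Together with the visible shape, these determine p as stated.

x^3 - 3*y^3 - y^2 - 3*y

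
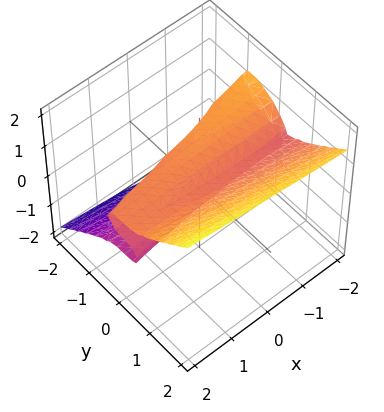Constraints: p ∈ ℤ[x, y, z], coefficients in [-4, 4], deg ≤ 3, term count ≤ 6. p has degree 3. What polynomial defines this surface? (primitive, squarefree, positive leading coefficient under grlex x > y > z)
x*y*z + 2*y^3 - 3*z^3 - 2*y*z + z

The degree is 3 — a generic line meets the surface in up to 3 points.
From the visible intercepts: it meets the z-axis at z = 0 (among the integer gridlines); the visible x-axis segment lies entirely on the surface; one y-axis crossing is at y = 0.
Putting this together gives p.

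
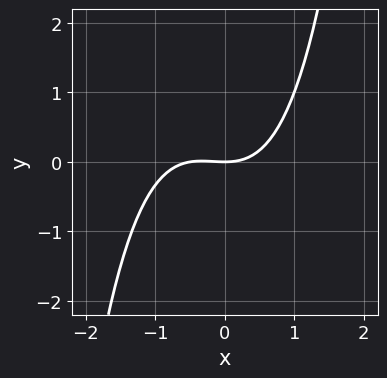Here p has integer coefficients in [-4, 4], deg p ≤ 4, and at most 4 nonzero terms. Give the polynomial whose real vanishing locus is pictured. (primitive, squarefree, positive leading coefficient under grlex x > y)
2*x^3 + x^2 - 3*y

The degree is 3 — the shape is more complex than any degree-2 curve.
Observable constraints: one x-axis crossing is at x = 0; it meets the y-axis at y = 0 (among the integer gridlines).
Solving for integer coefficients yields p as stated.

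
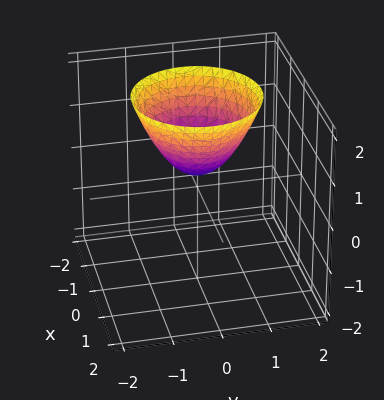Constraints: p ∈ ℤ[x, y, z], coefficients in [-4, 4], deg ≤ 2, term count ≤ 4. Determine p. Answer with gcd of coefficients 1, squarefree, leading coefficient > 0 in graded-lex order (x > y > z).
3*x^2 + 3*y^2 - 3*z + 1

(a) The degree is 2 — a generic line meets the surface in up to 2 points.
(b) Symmetries: rotational symmetry about the z-axis ⇒ p depends on x, y only through x² + y².
(c) Against the integer gridlines: a circular section at z = 2 has radius between 1 and 2; no y-intercept at any integer in the box.
(d) Assembling these constraints gives the stated polynomial.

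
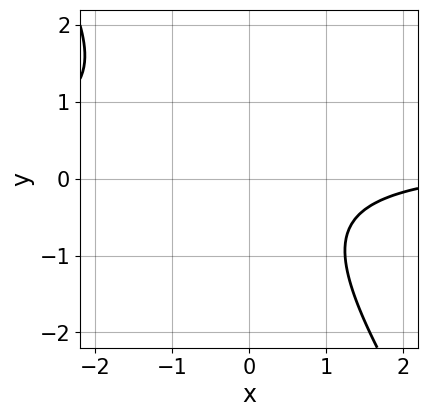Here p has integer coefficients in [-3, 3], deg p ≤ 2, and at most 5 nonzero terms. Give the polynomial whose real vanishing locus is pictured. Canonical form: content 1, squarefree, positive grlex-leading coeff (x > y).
3*x*y + 2*y^2 - x + 3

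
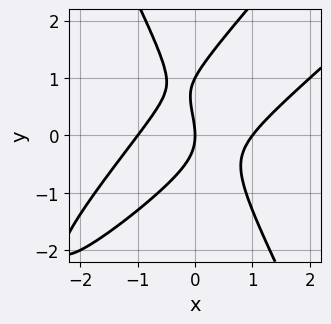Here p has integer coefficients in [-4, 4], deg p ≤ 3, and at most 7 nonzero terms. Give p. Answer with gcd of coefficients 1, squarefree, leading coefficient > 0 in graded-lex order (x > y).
1. deg p = 3. The shape is more complex than any degree-2 curve.
2. Reading off the gridlines: the y-axis gridline crossings are at y ∈ {0, 1}; among the integer gridlines, it crosses the x-axis at x ∈ {-1, 0, 1}.
3. The integer polynomial consistent with all of this is the stated p.

2*x^3 - 3*x^2*y + y^3 - y^2 - 2*x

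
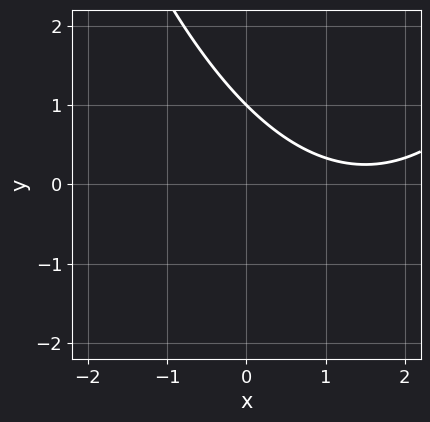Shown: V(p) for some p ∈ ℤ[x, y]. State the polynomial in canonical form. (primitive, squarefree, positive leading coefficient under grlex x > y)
First, deg p = 2.
Then, from the axis intercepts and sections: one y-axis crossing is at y = 1; the curve avoids every integer x-axis point in the box.
Finally, these observations pin down the coefficients.

x^2 - 3*x - 3*y + 3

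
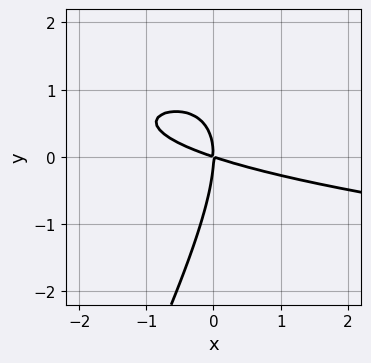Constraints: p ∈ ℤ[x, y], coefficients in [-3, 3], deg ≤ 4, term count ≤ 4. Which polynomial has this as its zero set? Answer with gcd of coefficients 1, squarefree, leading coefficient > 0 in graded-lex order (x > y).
2*x*y^2 - y^3 - x^2 - 3*x*y

deg p = 3. No degree-2 curve has this shape.
Against the integer gridlines: it crosses the x-axis at the gridline x = 0; it crosses the y-axis at the gridline y = 0.
Solving for integer coefficients yields p as stated.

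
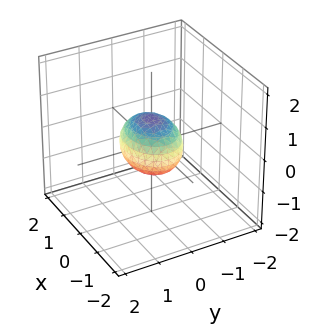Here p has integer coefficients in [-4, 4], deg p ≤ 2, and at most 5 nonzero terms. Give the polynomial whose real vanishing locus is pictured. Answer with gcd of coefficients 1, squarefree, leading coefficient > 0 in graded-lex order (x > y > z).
2*x^2 + 3*y^2 + 3*z^2 - 2

(a) Degree: bounded and convex; a quadric, so deg p = 2.
(b) Symmetries: mirror symmetry y ↦ −y ⇒ only even powers of y; the z ↦ −z reflection is a symmetry, so z appears only in even powers; the x ↦ −x reflection is a symmetry, so x appears only in even powers.
(c) Reading off the gridlines: the x-axis gridline crossings are at x ∈ {-1, 1}.
(d) Assembling these constraints gives the stated polynomial.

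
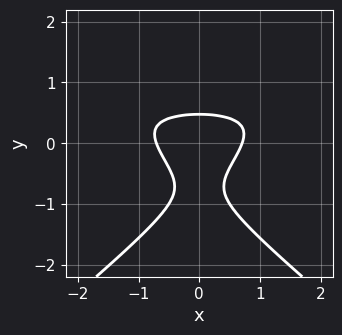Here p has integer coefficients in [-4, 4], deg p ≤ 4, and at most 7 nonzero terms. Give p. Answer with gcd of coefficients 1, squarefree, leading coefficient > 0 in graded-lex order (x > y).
First, deg p = 3. The shape is more complex than any degree-2 curve.
Next, symmetries: it's symmetric under x → −x, forcing even powers of x.
Finally, matching integer coefficients to the picture gives p.

2*x^2*y - 3*y^3 - 2*x^2 - 3*y^2 + 1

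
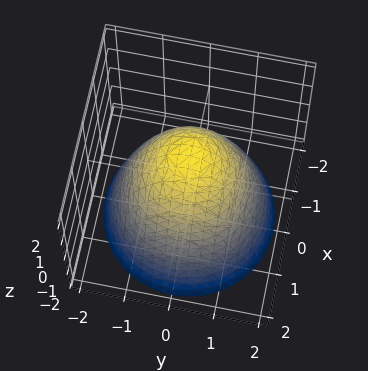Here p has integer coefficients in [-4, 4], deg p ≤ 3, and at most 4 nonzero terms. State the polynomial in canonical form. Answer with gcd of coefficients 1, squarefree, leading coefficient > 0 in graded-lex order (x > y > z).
2*x^2 + 2*y^2 + 2*z - 3

First, degree: the shape is more complex than any degree-1 surface, so deg p = 2.
Then, by symmetry, every cross-section ⟂ z is a circle, so x, y appear only via x² + y².
Next, checking where it meets the axes: a circular section at z = 1 has radius between 0 and 1.
Finally, these observations pin down the coefficients.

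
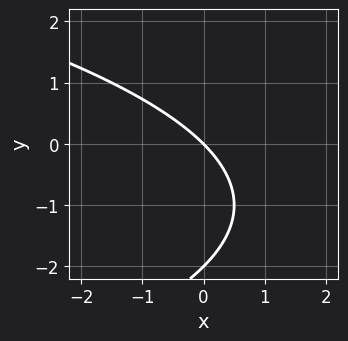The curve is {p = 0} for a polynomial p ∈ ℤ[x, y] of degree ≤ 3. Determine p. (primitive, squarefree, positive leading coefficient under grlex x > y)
y^2 + 2*x + 2*y

First, the degree is 2 — the shape is more complex than any degree-1 curve.
Next, reading off the gridlines: one x-axis crossing is at x = 0; the y-axis gridline crossings are at y ∈ {-2, 0}.
Finally, solving for integer coefficients yields p as stated.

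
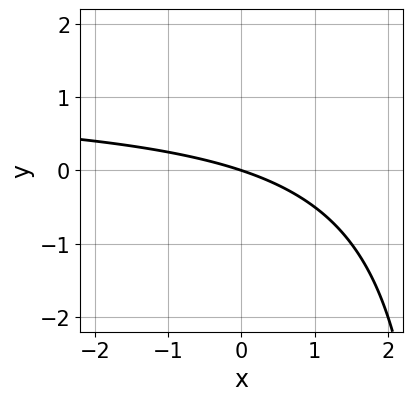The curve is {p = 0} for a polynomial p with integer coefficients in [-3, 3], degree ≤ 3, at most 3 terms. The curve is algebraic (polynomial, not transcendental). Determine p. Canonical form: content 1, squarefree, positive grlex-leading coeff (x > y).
x*y - x - 3*y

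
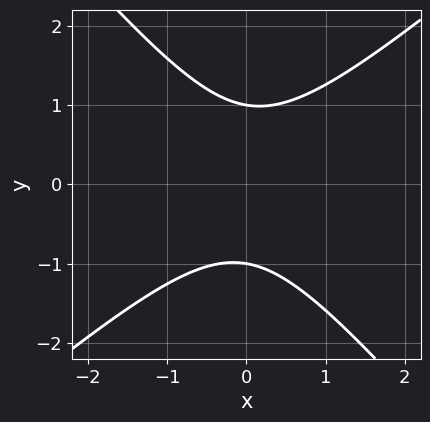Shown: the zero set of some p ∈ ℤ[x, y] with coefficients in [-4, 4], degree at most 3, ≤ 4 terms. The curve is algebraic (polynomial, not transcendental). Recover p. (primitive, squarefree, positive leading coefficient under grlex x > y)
First, deg p = 2. The shape is more complex than any degree-1 curve.
Then, against the integer gridlines: the y-axis gridline crossings are at y ∈ {-1, 1}; it misses every integer gridline on the x-axis.
Finally, assembling these constraints gives the stated polynomial.

3*x^2 - x*y - 3*y^2 + 3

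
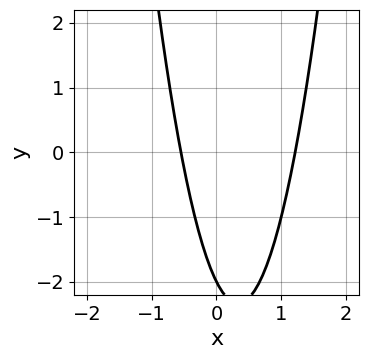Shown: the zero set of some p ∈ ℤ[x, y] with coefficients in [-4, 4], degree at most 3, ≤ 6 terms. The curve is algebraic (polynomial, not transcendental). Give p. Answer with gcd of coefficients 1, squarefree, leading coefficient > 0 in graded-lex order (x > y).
First, deg p = 2. The shape is more complex than any degree-1 curve.
Next, reading off the gridlines: one y-axis crossing is at y = -2.
Finally, fitting integer coefficients to these (and the overall shape) gives p.

3*x^2 - 2*x - y - 2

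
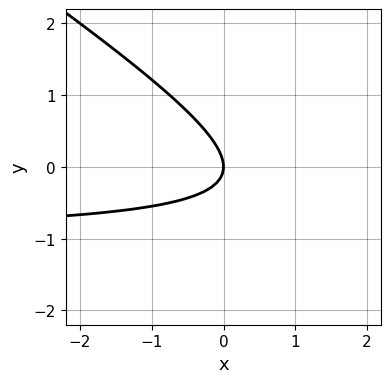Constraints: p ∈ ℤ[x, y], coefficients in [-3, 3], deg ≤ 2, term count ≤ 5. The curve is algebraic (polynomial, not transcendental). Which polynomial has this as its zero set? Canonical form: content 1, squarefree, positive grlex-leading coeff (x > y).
2*x*y + 3*y^2 + 2*x

First, the degree is 2 — the shape is more complex than any degree-1 curve.
Then, reading off the gridlines: one y-axis crossing is at y = 0; it meets the x-axis at x = 0 (among the integer gridlines).
Finally, solving for integer coefficients yields p as stated.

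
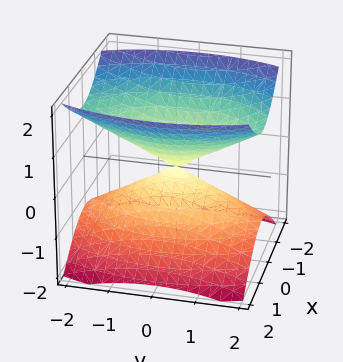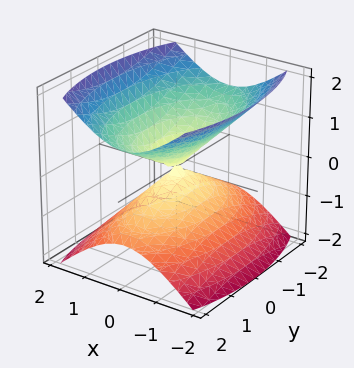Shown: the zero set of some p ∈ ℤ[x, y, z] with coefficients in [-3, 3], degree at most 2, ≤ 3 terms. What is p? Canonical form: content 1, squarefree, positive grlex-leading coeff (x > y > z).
3*x^2 + y^2 - 3*z^2

1. I count 2 distinct pieces.
2. The degree is 2 — two nappes meeting at a single point; a quadric.
3. Symmetries: mirror symmetry x ↦ −x ⇒ only even powers of x; mirror symmetry y ↦ −y ⇒ only even powers of y; mirror symmetry z ↦ −z ⇒ only even powers of z.
4. Checking where it meets the axes: it meets the y-axis at y = 0 (among the integer gridlines); it meets the z-axis at z = 0 (among the integer gridlines).
5. Matching integer coefficients to the picture gives p.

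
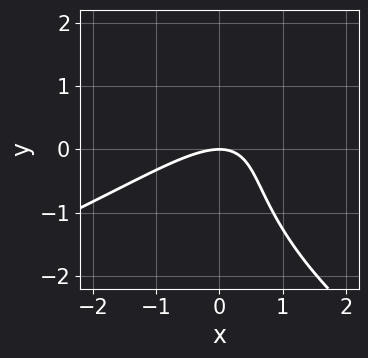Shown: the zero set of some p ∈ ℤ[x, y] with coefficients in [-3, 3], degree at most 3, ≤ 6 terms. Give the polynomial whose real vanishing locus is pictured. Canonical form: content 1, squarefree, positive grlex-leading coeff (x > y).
First, deg p = 3. A generic line meets the curve in up to 3 points.
Next, reading off the gridlines: it crosses the x-axis at the gridline x = 0; it crosses the y-axis at the gridline y = 0.
Finally, the integer polynomial consistent with all of this is the stated p.

y^3 + 2*x^2 - 3*x*y + 3*y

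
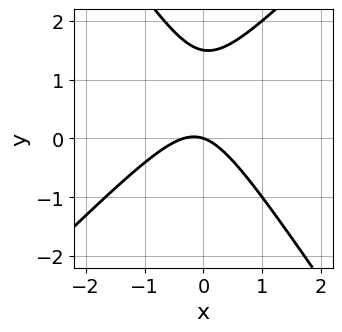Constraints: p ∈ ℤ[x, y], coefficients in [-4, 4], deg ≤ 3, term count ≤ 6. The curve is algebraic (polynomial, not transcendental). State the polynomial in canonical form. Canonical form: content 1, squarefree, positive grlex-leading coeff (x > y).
3*x^2 - x*y - 2*y^2 + x + 3*y

First, degree: the shape is more complex than any degree-1 curve, so deg p = 2.
Next, reading off the gridlines: it meets the y-axis at y = 0 (among the integer gridlines); one x-axis crossing is at x = 0.
Finally, fitting integer coefficients to these (and the overall shape) gives p.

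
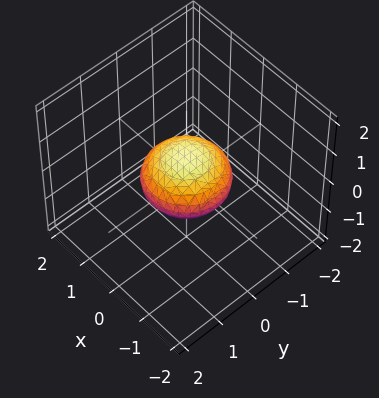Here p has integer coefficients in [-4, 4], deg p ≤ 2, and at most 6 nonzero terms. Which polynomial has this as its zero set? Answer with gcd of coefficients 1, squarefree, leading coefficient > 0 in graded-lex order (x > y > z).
x^2 + y^2 + 2*z^2 - 1

(a) The degree is 2 — no degree-1 surface has this shape.
(b) By symmetry, the z-axis is an axis of rotation, so x and y enter only as x² + y².
(c) From the visible intercepts: the y-axis gridline crossings are at y ∈ {-1, 1}; a circular section at z = 0 has radius exactly 1; among the integer gridlines, it crosses the x-axis at x ∈ {-1, 1}.
(d) Putting this together gives p.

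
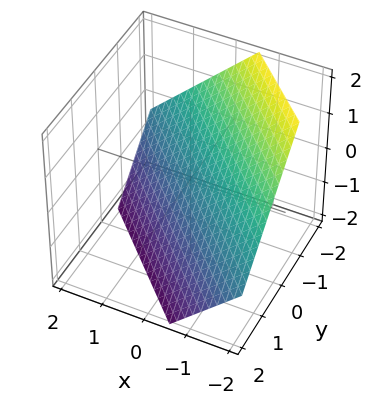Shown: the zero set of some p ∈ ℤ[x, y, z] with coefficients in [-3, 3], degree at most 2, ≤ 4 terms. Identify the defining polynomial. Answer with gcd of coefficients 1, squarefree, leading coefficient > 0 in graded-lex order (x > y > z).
3*x + 3*y + 3*z + 2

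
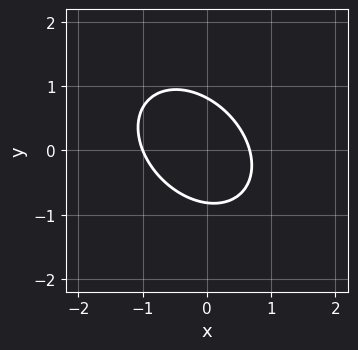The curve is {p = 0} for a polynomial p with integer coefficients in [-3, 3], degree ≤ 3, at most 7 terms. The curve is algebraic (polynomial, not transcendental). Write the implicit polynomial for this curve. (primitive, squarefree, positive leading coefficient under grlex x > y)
1. The degree is 2 — no degree-1 curve has this shape.
2. Observable constraints: one x-axis crossing is at x = -1.
3. The integer polynomial consistent with all of this is the stated p.

3*x^2 + 2*x*y + 3*y^2 + x - 2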